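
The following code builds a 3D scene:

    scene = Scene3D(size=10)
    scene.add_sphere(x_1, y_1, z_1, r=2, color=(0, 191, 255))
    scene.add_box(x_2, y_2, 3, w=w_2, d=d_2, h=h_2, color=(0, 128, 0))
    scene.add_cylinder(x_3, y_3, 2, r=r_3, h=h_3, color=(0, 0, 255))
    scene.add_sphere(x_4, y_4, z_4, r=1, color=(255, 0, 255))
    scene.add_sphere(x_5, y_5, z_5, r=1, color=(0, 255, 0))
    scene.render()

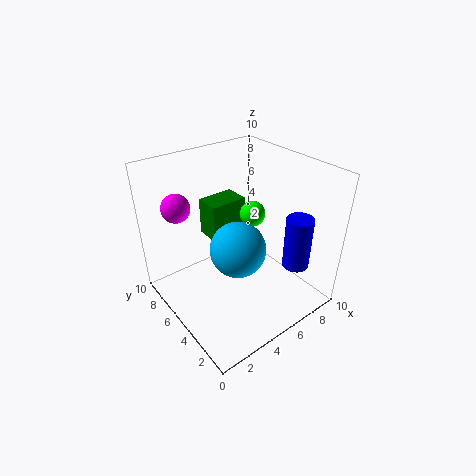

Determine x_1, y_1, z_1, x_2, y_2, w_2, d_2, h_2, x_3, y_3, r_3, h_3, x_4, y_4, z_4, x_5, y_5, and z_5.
x_1 = 5, y_1 = 5, z_1 = 4, x_2 = 5, y_2 = 8, w_2 = 3, d_2 = 2, h_2 = 3, x_3 = 9, y_3 = 3, r_3 = 1, h_3 = 4, x_4 = 2, y_4 = 8, z_4 = 7, x_5 = 8, y_5 = 7, z_5 = 5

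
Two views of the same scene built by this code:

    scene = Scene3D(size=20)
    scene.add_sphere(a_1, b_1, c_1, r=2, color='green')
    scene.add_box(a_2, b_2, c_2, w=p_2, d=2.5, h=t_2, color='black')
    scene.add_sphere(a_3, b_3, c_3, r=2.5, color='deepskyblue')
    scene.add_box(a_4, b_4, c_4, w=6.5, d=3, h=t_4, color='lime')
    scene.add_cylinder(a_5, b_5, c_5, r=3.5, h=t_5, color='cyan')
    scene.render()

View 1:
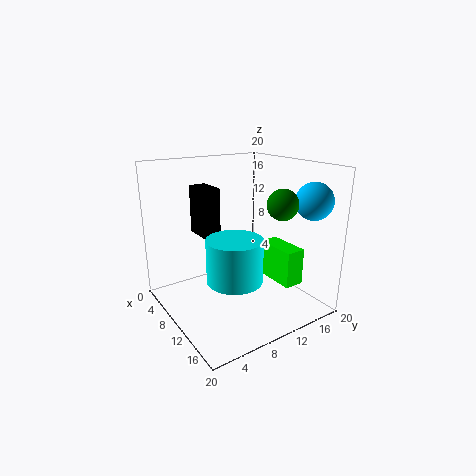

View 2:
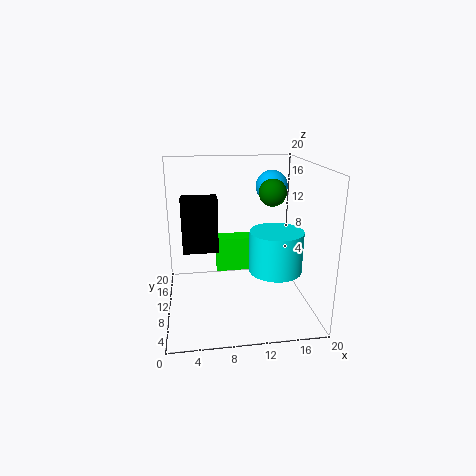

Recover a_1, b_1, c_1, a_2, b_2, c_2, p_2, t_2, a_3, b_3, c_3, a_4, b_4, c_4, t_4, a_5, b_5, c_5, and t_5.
a_1 = 15.5
b_1 = 13
c_1 = 15.5
a_2 = 2.5
b_2 = 6.5
c_2 = 9.5
p_2 = 4.5
t_2 = 7
a_3 = 16.5
b_3 = 17.5
c_3 = 15.5
a_4 = 7.5
b_4 = 16
c_4 = 2
t_4 = 5.5
a_5 = 14.5
b_5 = 6.5
c_5 = 6.5
t_5 = 5.5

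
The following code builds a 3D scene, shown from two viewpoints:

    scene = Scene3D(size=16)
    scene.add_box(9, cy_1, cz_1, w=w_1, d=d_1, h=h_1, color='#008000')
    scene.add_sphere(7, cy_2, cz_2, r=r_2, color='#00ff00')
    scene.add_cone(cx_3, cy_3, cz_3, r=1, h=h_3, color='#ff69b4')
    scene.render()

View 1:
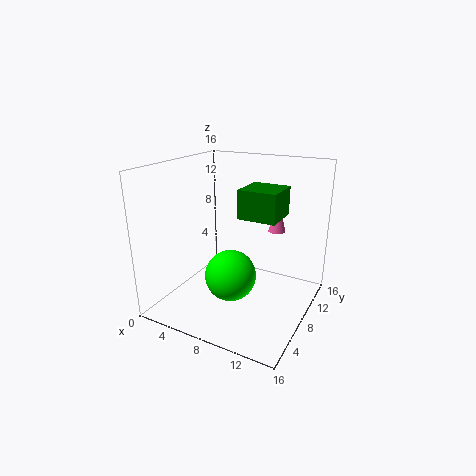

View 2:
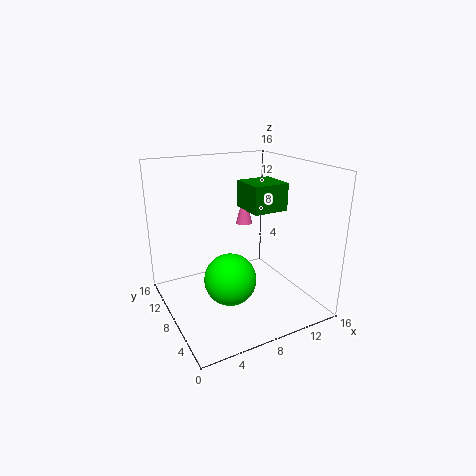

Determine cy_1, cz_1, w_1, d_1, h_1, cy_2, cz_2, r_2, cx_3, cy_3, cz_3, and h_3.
cy_1 = 6; cz_1 = 11; w_1 = 4; d_1 = 4; h_1 = 3; cy_2 = 8; cz_2 = 3; r_2 = 3; cx_3 = 11; cy_3 = 12; cz_3 = 8; h_3 = 4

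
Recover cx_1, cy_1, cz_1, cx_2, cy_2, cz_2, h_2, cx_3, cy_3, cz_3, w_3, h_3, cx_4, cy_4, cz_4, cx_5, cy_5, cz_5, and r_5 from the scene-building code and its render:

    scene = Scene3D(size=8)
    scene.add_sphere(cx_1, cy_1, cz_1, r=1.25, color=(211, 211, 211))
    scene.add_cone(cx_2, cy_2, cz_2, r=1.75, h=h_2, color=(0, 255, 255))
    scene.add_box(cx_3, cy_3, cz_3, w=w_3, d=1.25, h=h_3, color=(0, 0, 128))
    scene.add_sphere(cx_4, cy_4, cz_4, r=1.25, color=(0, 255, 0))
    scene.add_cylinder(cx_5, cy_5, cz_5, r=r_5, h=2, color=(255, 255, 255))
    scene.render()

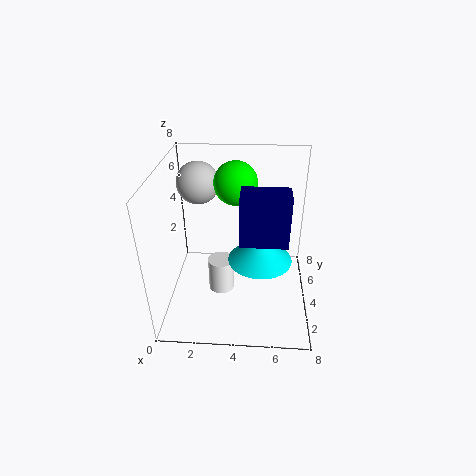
cx_1 = 1.5, cy_1 = 6.25, cz_1 = 6.25, cx_2 = 5.25, cy_2 = 3.5, cz_2 = 3, h_2 = 1.5, cx_3 = 4.25, cy_3 = 1.25, cz_3 = 5.25, w_3 = 2.25, h_3 = 2.5, cx_4 = 3.75, cy_4 = 5.75, cz_4 = 6.5, cx_5 = 3, cy_5 = 4, cz_5 = 0.5, r_5 = 0.75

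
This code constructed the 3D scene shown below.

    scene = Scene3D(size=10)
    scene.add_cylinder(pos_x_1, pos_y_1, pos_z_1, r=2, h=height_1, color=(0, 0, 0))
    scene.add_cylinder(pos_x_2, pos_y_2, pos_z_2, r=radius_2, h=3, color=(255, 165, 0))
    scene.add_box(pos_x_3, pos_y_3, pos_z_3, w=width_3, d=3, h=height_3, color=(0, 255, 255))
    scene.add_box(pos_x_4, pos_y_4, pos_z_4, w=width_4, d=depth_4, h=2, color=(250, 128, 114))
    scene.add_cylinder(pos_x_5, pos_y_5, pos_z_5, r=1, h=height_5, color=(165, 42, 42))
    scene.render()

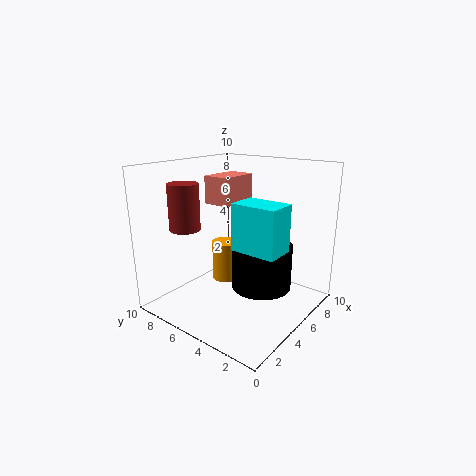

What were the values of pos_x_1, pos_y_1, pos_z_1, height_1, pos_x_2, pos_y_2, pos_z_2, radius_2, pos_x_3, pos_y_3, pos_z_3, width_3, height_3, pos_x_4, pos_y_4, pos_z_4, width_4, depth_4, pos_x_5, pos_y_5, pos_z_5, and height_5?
pos_x_1 = 5; pos_y_1 = 3; pos_z_1 = 2; height_1 = 3; pos_x_2 = 6; pos_y_2 = 7; pos_z_2 = 1; radius_2 = 1; pos_x_3 = 3; pos_y_3 = 1; pos_z_3 = 5; width_3 = 2; height_3 = 3; pos_x_4 = 5; pos_y_4 = 6; pos_z_4 = 7; width_4 = 3; depth_4 = 2; pos_x_5 = 2; pos_y_5 = 7; pos_z_5 = 6; height_5 = 3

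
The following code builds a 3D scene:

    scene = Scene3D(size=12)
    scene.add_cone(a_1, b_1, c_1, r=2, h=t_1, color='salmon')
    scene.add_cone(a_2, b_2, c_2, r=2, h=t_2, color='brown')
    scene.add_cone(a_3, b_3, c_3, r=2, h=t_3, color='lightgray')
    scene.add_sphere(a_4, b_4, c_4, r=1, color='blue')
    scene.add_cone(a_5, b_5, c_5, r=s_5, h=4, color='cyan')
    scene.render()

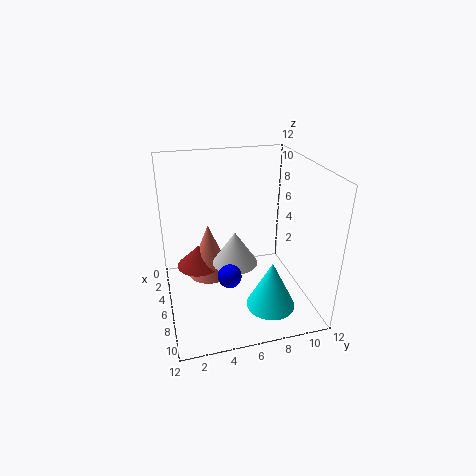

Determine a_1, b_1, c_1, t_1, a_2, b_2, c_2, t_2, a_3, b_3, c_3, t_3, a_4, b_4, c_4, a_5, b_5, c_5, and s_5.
a_1 = 3; b_1 = 4; c_1 = 1; t_1 = 5; a_2 = 3; b_2 = 3; c_2 = 2; t_2 = 2; a_3 = 5; b_3 = 6; c_3 = 3; t_3 = 3; a_4 = 7; b_4 = 5; c_4 = 3; a_5 = 9; b_5 = 8; c_5 = 1; s_5 = 2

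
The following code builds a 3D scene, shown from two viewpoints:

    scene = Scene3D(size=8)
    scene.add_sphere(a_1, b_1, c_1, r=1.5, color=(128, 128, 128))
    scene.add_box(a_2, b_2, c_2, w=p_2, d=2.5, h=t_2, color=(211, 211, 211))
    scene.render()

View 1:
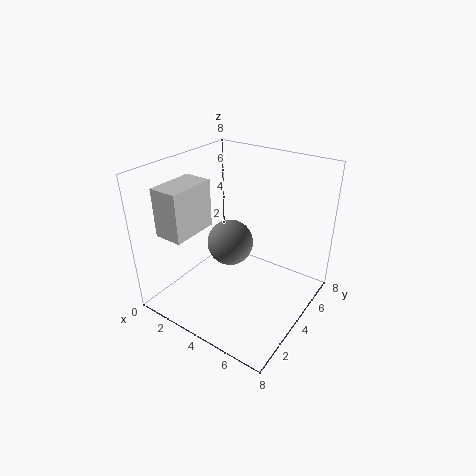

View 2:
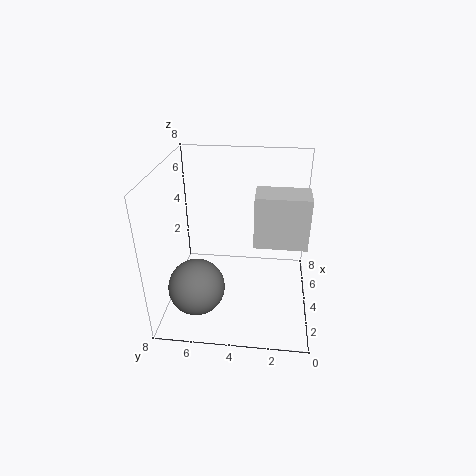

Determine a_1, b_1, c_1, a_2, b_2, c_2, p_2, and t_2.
a_1 = 2
b_1 = 6
c_1 = 2
a_2 = 1.5
b_2 = 0.5
c_2 = 5
p_2 = 1.5
t_2 = 2.5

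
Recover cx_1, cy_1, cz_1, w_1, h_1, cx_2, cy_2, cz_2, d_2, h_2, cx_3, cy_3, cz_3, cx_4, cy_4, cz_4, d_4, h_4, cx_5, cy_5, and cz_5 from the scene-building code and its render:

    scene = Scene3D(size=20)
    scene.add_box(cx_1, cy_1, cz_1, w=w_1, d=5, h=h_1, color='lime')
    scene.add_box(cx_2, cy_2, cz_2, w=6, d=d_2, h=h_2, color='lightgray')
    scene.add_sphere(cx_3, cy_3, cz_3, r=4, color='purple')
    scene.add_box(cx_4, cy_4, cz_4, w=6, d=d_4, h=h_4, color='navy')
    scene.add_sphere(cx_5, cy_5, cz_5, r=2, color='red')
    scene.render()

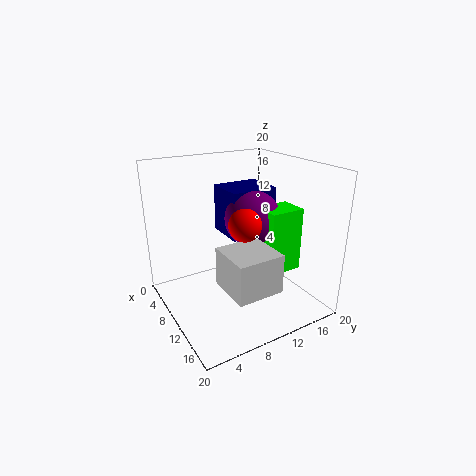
cx_1 = 10, cy_1 = 13, cz_1 = 5, w_1 = 4, h_1 = 9, cx_2 = 13, cy_2 = 5, cz_2 = 6, d_2 = 6, h_2 = 5, cx_3 = 9, cy_3 = 13, cz_3 = 12, cx_4 = 3, cy_4 = 10, cz_4 = 9, d_4 = 7, h_4 = 7, cx_5 = 15, cy_5 = 8, cz_5 = 14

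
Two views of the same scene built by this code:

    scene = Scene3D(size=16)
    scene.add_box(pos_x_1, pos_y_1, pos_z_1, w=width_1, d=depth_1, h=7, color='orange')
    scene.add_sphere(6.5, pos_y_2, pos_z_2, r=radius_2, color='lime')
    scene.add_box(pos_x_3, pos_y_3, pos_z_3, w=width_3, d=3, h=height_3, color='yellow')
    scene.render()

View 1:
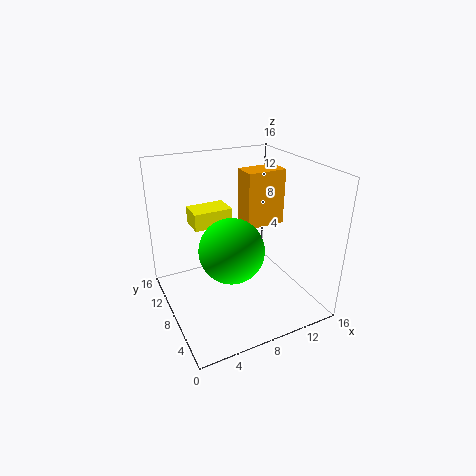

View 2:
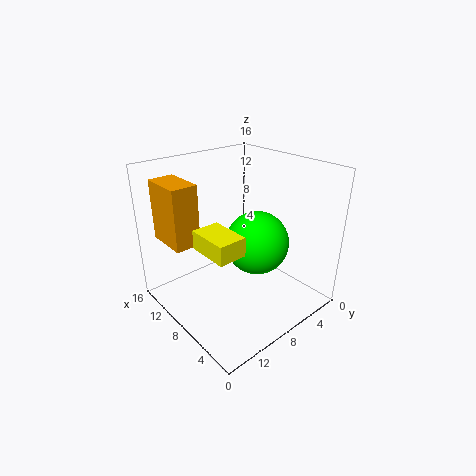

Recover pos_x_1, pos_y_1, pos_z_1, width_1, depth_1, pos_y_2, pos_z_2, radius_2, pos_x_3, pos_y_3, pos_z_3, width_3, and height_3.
pos_x_1 = 11, pos_y_1 = 11, pos_z_1 = 7, width_1 = 5, depth_1 = 3, pos_y_2 = 6.5, pos_z_2 = 7.5, radius_2 = 3.5, pos_x_3 = 4, pos_y_3 = 10.5, pos_z_3 = 8.5, width_3 = 4.5, height_3 = 2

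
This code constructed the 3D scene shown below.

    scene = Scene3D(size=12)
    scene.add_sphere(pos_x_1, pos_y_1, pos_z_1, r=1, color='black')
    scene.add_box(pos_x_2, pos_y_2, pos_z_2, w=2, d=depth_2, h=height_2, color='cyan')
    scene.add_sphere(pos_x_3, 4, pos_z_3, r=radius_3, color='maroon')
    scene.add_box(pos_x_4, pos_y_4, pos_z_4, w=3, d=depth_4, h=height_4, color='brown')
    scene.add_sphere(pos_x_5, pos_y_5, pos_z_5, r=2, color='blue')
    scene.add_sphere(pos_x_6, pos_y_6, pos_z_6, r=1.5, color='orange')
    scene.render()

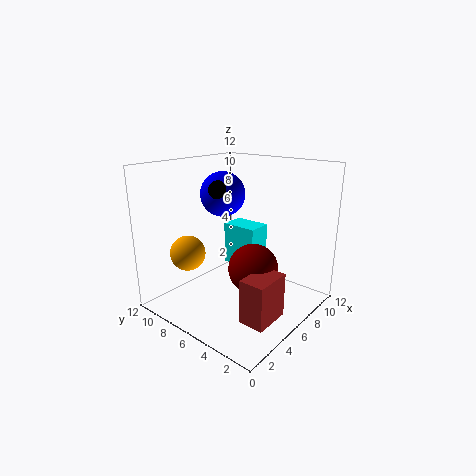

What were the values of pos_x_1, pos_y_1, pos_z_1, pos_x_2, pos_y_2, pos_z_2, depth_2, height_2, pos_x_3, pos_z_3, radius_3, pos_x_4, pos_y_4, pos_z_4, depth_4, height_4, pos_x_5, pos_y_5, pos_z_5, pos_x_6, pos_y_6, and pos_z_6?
pos_x_1 = 6.5
pos_y_1 = 8.5
pos_z_1 = 9.5
pos_x_2 = 6
pos_y_2 = 4.5
pos_z_2 = 3.5
depth_2 = 3
height_2 = 3.5
pos_x_3 = 5.5
pos_z_3 = 4
radius_3 = 2
pos_x_4 = 2.5
pos_y_4 = 1
pos_z_4 = 1
depth_4 = 2
height_4 = 3.5
pos_x_5 = 7.5
pos_y_5 = 9
pos_z_5 = 9
pos_x_6 = 3.5
pos_y_6 = 9.5
pos_z_6 = 4.5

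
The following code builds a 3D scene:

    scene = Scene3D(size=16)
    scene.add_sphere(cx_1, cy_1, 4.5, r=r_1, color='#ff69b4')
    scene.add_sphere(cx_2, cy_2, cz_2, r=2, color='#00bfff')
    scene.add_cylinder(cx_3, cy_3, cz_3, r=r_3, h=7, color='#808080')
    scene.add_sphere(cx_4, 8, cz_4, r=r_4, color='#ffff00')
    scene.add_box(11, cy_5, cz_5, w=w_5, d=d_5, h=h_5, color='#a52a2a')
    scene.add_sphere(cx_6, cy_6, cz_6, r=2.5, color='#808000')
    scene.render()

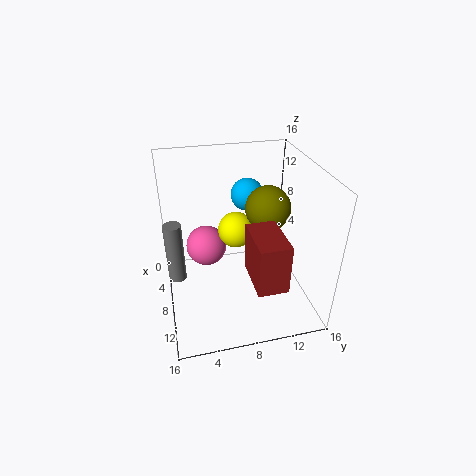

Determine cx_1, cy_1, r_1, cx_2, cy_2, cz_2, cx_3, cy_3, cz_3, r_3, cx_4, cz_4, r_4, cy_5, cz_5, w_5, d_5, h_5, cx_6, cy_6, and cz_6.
cx_1 = 3.5
cy_1 = 5
r_1 = 2.5
cx_2 = 2.5
cy_2 = 10.5
cz_2 = 10.5
cx_3 = 7
cy_3 = 1
cz_3 = 3
r_3 = 1
cx_4 = 7
cz_4 = 8.5
r_4 = 2
cy_5 = 8
cz_5 = 6.5
w_5 = 5
d_5 = 3
h_5 = 5
cx_6 = 7.5
cy_6 = 11.5
cz_6 = 11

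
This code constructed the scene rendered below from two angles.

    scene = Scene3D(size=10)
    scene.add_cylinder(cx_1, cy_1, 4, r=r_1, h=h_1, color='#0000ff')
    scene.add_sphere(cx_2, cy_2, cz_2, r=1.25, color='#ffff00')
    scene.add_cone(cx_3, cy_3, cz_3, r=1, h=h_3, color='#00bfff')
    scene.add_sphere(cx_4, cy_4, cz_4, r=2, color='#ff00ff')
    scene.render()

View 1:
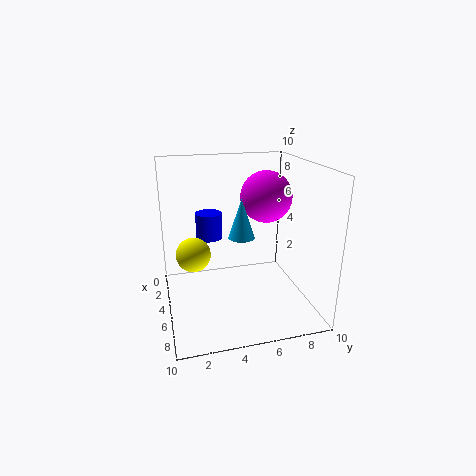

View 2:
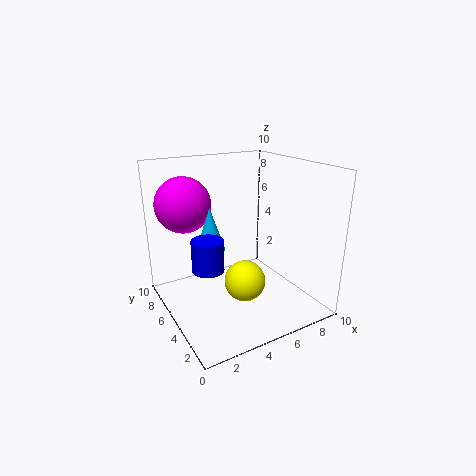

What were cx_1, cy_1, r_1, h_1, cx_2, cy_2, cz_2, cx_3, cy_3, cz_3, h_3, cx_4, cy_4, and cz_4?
cx_1 = 2; cy_1 = 3.5; r_1 = 1; h_1 = 2; cx_2 = 3.75; cy_2 = 2; cz_2 = 3.5; cx_3 = 3.25; cy_3 = 5.75; cz_3 = 4.25; h_3 = 3; cx_4 = 2.25; cy_4 = 8; cz_4 = 7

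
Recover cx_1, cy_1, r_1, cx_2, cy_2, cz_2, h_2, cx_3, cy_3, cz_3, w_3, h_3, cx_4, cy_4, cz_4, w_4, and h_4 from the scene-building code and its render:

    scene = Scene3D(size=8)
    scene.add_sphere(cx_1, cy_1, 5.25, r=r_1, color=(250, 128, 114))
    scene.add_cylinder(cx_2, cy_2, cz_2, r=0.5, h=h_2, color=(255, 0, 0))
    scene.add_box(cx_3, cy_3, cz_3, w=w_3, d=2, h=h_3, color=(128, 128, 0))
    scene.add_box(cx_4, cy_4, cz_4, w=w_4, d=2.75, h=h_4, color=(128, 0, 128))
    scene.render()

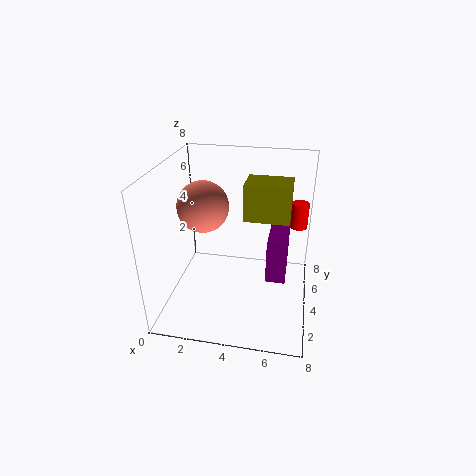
cx_1 = 1.75; cy_1 = 5; r_1 = 1.5; cx_2 = 7.25; cy_2 = 6; cz_2 = 4; h_2 = 1.5; cx_3 = 4; cy_3 = 5.5; cz_3 = 4.25; w_3 = 2.75; h_3 = 2.25; cx_4 = 5.5; cy_4 = 5.25; cz_4 = 0.25; w_4 = 1.25; h_4 = 2.75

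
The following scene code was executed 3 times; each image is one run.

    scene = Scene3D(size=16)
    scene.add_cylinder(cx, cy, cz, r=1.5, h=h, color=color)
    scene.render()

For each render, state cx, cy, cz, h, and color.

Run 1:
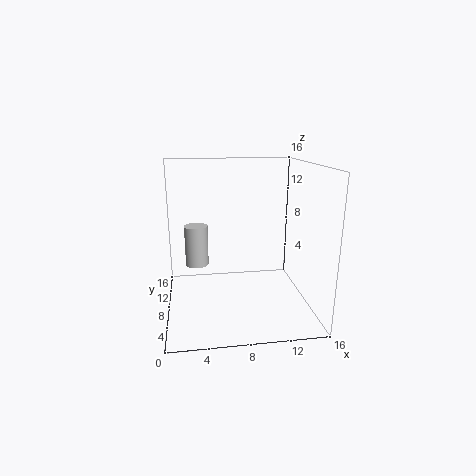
cx = 3.5, cy = 14.25, cz = 2.5, h = 5.25, color = 'lightgray'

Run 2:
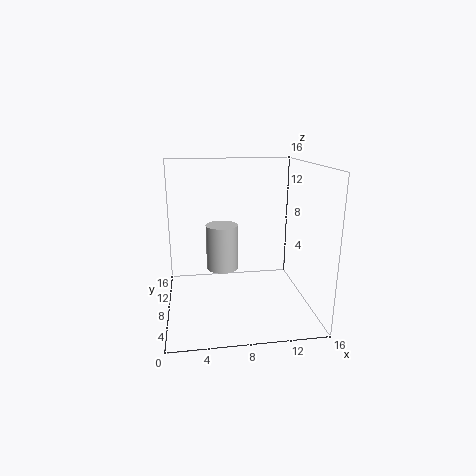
cx = 5.75, cy = 3.25, cz = 6.75, h = 4.25, color = 'lightgray'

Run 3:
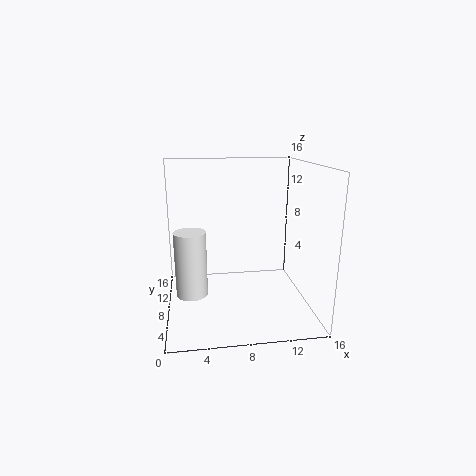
cx = 2.75, cy = 3, cz = 4.25, h = 6.25, color = 'white'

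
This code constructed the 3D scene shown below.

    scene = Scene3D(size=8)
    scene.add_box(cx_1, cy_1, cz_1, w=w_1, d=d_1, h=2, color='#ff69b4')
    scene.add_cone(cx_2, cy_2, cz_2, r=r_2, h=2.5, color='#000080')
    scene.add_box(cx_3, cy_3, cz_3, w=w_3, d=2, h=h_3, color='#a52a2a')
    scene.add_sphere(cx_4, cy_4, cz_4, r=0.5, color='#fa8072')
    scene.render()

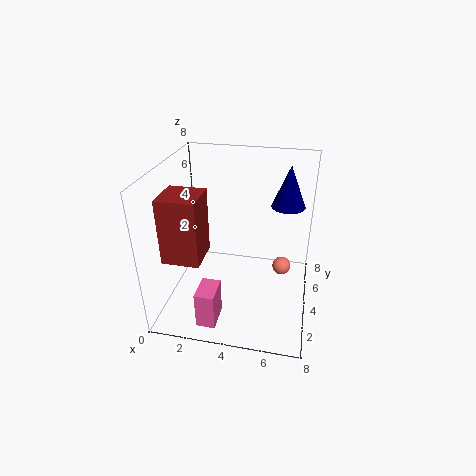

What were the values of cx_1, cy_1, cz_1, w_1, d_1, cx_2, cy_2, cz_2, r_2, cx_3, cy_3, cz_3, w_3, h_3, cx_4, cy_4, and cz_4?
cx_1 = 2.5, cy_1 = 0.5, cz_1 = 0.5, w_1 = 1, d_1 = 1.5, cx_2 = 6.5, cy_2 = 6.5, cz_2 = 5, r_2 = 1, cx_3 = 0.5, cy_3 = 1.5, cz_3 = 3.5, w_3 = 2, h_3 = 3.5, cx_4 = 6.5, cy_4 = 4, cz_4 = 2.5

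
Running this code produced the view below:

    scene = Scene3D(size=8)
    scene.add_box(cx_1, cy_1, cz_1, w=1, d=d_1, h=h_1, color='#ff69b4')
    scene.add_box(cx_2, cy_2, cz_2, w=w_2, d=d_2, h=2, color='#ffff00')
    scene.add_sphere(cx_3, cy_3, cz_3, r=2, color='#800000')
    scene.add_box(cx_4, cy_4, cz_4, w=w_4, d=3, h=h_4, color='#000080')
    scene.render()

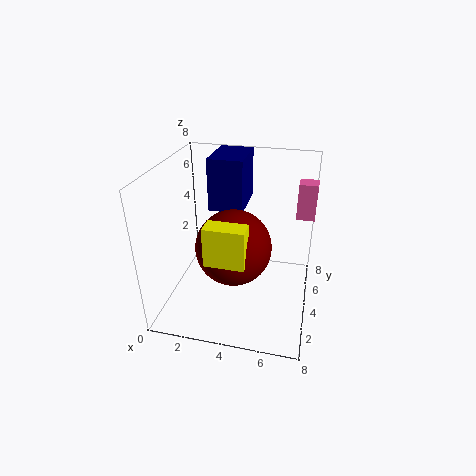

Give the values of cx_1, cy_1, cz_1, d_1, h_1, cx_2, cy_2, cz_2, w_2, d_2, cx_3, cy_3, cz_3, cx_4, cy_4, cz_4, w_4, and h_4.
cx_1 = 7
cy_1 = 5
cz_1 = 5
d_1 = 1
h_1 = 2
cx_2 = 3
cy_2 = 1
cz_2 = 4
w_2 = 2
d_2 = 1
cx_3 = 4
cy_3 = 3
cz_3 = 4
cx_4 = 2
cy_4 = 5
cz_4 = 5
w_4 = 2
h_4 = 3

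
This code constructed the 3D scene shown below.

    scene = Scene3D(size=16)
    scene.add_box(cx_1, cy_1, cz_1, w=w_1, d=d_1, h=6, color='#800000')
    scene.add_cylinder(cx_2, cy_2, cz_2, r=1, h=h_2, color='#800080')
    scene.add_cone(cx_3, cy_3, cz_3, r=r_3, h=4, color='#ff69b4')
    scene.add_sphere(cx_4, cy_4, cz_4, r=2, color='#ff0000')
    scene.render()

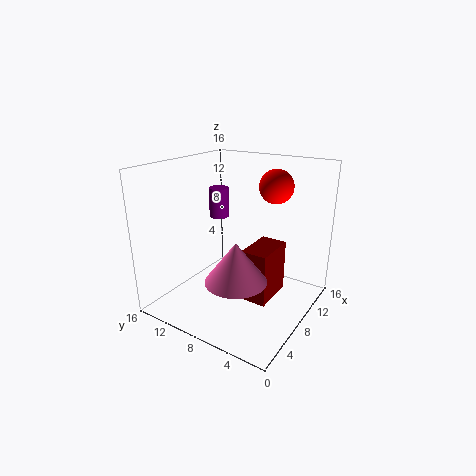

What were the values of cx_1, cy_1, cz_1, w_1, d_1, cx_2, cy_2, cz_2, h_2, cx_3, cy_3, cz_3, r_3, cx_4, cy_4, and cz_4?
cx_1 = 7, cy_1 = 4, cz_1 = 1, w_1 = 5, d_1 = 3, cx_2 = 6, cy_2 = 9, cz_2 = 11, h_2 = 3, cx_3 = 3, cy_3 = 5, cz_3 = 6, r_3 = 3, cx_4 = 13, cy_4 = 6, cz_4 = 13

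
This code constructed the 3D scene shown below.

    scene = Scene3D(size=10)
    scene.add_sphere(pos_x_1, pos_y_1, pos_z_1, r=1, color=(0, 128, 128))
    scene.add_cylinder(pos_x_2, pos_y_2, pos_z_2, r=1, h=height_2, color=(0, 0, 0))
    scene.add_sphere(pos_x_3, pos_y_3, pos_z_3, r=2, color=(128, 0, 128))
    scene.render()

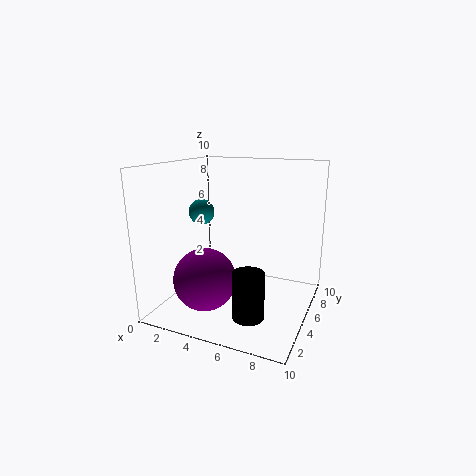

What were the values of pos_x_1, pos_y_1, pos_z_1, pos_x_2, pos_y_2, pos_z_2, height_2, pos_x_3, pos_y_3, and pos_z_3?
pos_x_1 = 1; pos_y_1 = 7; pos_z_1 = 6; pos_x_2 = 7; pos_y_2 = 2; pos_z_2 = 1; height_2 = 3; pos_x_3 = 4; pos_y_3 = 2; pos_z_3 = 3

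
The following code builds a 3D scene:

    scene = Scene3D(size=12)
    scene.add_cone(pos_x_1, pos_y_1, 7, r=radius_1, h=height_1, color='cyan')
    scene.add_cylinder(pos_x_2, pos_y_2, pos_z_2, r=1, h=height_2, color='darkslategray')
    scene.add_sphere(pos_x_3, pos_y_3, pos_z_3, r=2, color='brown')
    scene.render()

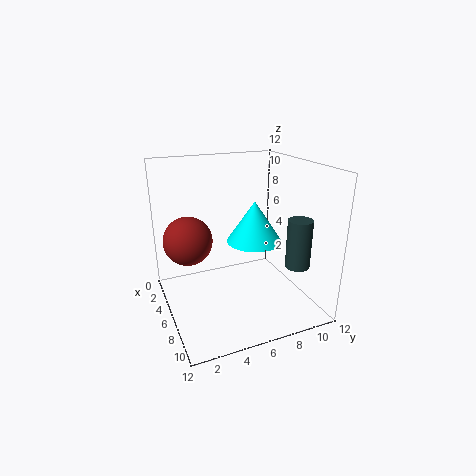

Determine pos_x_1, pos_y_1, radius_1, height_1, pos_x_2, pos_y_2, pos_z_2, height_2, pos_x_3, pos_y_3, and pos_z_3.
pos_x_1 = 9, pos_y_1 = 6, radius_1 = 2, height_1 = 3, pos_x_2 = 9, pos_y_2 = 10, pos_z_2 = 4, height_2 = 4, pos_x_3 = 5, pos_y_3 = 2, pos_z_3 = 6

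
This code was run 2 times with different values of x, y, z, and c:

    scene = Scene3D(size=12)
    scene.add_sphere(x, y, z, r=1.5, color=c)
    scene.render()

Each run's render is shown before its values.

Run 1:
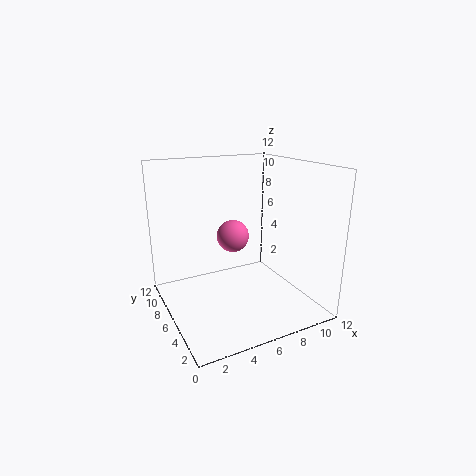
x = 7
y = 9
z = 5
c = 'hotpink'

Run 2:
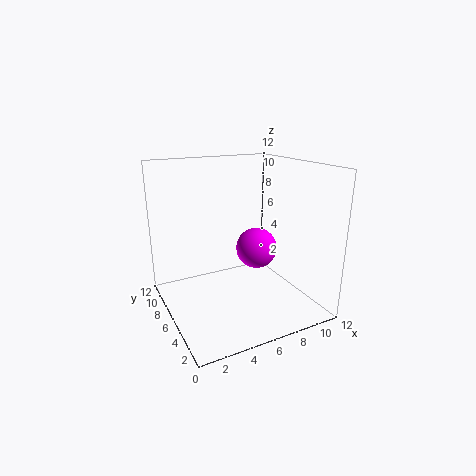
x = 6
y = 3
z = 6.25
c = 'magenta'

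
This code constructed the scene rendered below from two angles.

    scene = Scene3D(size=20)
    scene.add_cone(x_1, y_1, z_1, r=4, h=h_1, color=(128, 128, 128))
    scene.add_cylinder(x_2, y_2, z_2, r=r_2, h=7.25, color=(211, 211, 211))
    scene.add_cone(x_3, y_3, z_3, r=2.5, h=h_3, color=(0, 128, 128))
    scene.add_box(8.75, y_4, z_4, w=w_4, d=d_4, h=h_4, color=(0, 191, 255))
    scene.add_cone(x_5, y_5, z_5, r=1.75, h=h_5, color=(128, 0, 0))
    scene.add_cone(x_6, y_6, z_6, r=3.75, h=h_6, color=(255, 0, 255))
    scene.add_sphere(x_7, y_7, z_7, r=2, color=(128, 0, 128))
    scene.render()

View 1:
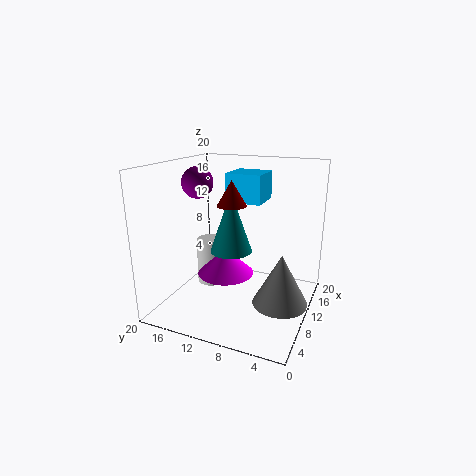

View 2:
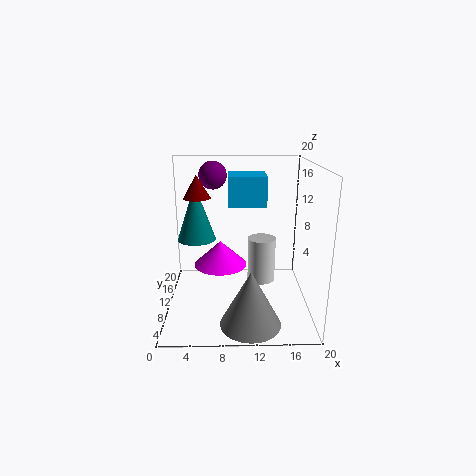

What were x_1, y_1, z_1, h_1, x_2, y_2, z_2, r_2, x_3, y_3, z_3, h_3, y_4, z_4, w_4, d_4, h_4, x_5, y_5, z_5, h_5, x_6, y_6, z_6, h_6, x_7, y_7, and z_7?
x_1 = 11.5, y_1 = 4, z_1 = 0.25, h_1 = 7.5, x_2 = 14, y_2 = 16.5, z_2 = 0.25, r_2 = 2.25, x_3 = 4.5, y_3 = 8.5, z_3 = 10.5, h_3 = 7.25, y_4 = 6.5, z_4 = 15.25, w_4 = 4.75, d_4 = 4.75, h_4 = 3.75, x_5 = 4.75, y_5 = 8.5, z_5 = 16, h_5 = 3, x_6 = 7.5, y_6 = 10.75, z_6 = 5.75, h_6 = 3.5, x_7 = 6.5, y_7 = 14, z_7 = 18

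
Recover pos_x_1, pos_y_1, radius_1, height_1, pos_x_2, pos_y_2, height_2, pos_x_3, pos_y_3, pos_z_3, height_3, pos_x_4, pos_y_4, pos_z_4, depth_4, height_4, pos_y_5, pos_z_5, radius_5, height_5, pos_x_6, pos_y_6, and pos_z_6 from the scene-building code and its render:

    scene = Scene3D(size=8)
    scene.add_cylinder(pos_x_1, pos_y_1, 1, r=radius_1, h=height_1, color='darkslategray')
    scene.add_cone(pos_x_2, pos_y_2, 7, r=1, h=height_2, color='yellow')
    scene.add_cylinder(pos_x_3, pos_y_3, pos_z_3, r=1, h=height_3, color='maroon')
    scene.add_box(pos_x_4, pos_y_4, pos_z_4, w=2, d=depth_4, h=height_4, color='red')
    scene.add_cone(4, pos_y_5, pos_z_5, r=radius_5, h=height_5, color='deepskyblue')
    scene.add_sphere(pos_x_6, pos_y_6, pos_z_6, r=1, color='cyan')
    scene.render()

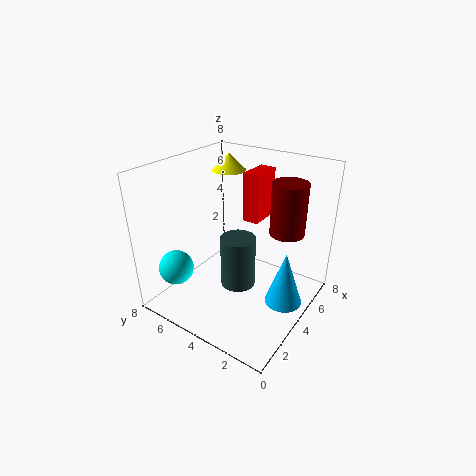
pos_x_1 = 4; pos_y_1 = 4; radius_1 = 1; height_1 = 3; pos_x_2 = 6; pos_y_2 = 6; height_2 = 1; pos_x_3 = 6; pos_y_3 = 2; pos_z_3 = 4; height_3 = 3; pos_x_4 = 6; pos_y_4 = 4; pos_z_4 = 4; depth_4 = 1; height_4 = 3; pos_y_5 = 1; pos_z_5 = 1; radius_5 = 1; height_5 = 3; pos_x_6 = 2; pos_y_6 = 7; pos_z_6 = 2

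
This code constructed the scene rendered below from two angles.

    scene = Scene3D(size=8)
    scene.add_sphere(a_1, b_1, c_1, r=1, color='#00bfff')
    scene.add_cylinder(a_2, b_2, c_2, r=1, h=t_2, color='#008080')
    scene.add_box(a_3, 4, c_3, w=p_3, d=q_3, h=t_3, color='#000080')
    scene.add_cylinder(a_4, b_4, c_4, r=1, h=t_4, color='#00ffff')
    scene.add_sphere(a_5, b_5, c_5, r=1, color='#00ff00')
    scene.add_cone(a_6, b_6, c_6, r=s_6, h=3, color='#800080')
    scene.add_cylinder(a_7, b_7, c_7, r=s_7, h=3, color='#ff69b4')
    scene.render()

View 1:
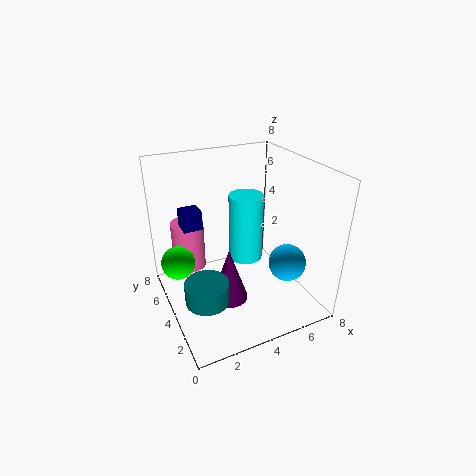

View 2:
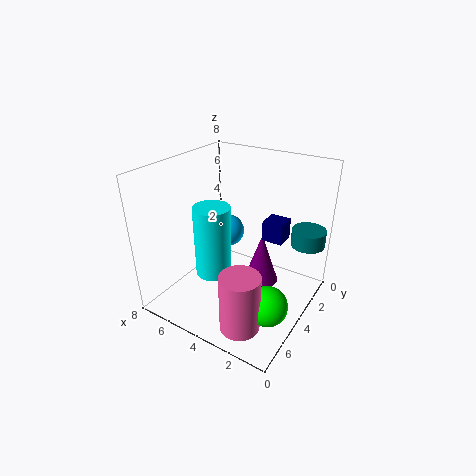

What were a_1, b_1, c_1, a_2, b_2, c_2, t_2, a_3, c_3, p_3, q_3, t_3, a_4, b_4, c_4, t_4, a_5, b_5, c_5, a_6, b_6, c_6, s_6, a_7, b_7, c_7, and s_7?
a_1 = 6; b_1 = 2; c_1 = 3; a_2 = 1; b_2 = 1; c_2 = 3; t_2 = 1; a_3 = 1; c_3 = 5; p_3 = 1; q_3 = 1; t_3 = 1; a_4 = 5; b_4 = 5; c_4 = 2; t_4 = 4; a_5 = 1; b_5 = 6; c_5 = 2; a_6 = 3; b_6 = 3; c_6 = 1; s_6 = 1; a_7 = 2; b_7 = 7; c_7 = 1; s_7 = 1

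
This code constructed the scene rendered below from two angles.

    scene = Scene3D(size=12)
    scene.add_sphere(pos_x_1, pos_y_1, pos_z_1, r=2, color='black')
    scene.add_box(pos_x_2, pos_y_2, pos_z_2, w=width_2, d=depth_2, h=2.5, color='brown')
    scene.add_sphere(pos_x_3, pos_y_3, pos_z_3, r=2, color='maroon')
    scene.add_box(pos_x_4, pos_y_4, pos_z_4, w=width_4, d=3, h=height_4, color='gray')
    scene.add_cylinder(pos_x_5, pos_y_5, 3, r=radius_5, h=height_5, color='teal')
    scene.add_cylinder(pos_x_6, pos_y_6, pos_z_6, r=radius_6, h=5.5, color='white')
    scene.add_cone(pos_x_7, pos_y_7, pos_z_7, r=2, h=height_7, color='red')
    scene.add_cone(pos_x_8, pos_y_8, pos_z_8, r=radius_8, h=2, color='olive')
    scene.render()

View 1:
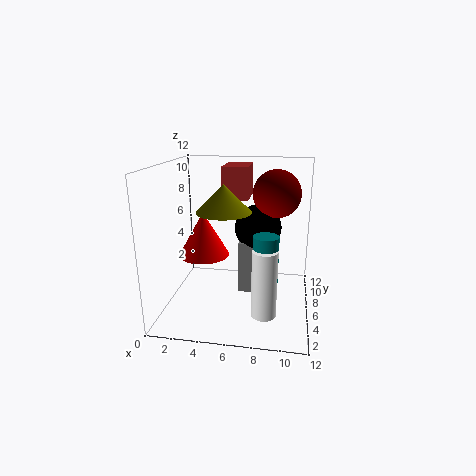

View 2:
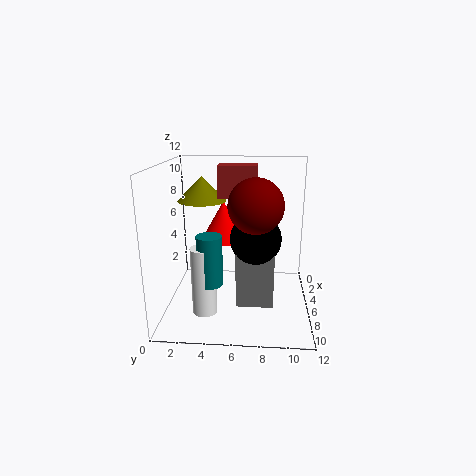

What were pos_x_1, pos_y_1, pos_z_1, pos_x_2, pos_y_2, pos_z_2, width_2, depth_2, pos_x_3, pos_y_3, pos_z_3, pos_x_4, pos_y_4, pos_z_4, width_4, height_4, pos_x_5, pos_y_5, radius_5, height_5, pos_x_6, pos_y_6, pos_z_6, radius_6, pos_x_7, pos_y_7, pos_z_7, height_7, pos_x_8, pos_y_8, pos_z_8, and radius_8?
pos_x_1 = 7.5, pos_y_1 = 7.5, pos_z_1 = 6.5, pos_x_2 = 5, pos_y_2 = 4.5, pos_z_2 = 9.5, width_2 = 2, depth_2 = 3, pos_x_3 = 9, pos_y_3 = 7.5, pos_z_3 = 9.5, pos_x_4 = 6, pos_y_4 = 6, pos_z_4 = 1, width_4 = 2.5, height_4 = 4.5, pos_x_5 = 8.5, pos_y_5 = 4, radius_5 = 1, height_5 = 4, pos_x_6 = 8.5, pos_y_6 = 3.5, pos_z_6 = 0.5, radius_6 = 1, pos_x_7 = 3.5, pos_y_7 = 4.5, pos_z_7 = 5, height_7 = 3.5, pos_x_8 = 5.5, pos_y_8 = 3, pos_z_8 = 9, radius_8 = 2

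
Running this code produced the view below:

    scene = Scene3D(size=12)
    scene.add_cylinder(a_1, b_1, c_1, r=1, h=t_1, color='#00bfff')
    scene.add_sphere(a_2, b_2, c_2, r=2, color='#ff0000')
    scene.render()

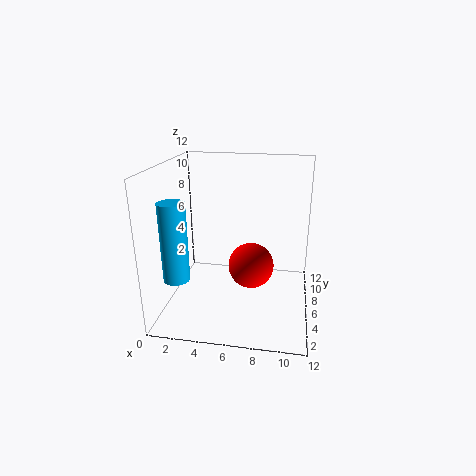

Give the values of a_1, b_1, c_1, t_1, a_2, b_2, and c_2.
a_1 = 2; b_1 = 2; c_1 = 4; t_1 = 6; a_2 = 7; b_2 = 7; c_2 = 3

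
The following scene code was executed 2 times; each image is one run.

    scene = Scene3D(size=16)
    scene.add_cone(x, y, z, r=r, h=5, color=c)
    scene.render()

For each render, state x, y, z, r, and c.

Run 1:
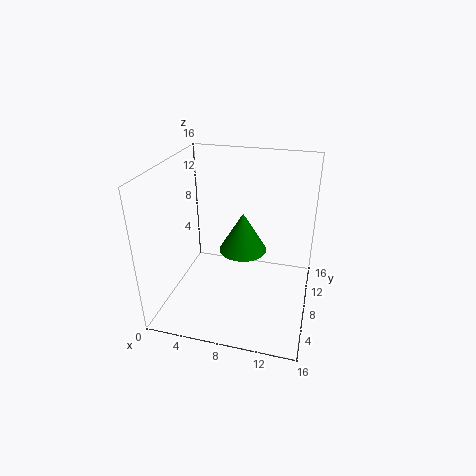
x = 7.5; y = 12.25; z = 4; r = 3; c = 'green'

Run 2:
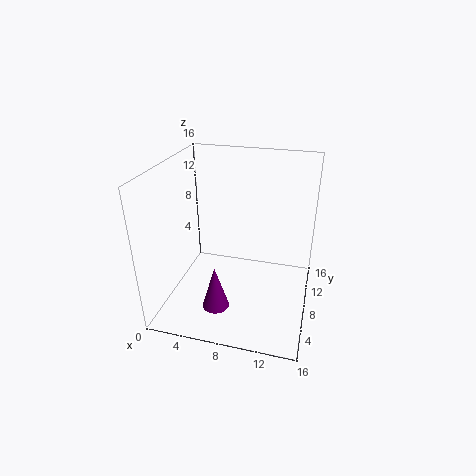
x = 6.25; y = 4.75; z = 0.75; r = 1.5; c = 'purple'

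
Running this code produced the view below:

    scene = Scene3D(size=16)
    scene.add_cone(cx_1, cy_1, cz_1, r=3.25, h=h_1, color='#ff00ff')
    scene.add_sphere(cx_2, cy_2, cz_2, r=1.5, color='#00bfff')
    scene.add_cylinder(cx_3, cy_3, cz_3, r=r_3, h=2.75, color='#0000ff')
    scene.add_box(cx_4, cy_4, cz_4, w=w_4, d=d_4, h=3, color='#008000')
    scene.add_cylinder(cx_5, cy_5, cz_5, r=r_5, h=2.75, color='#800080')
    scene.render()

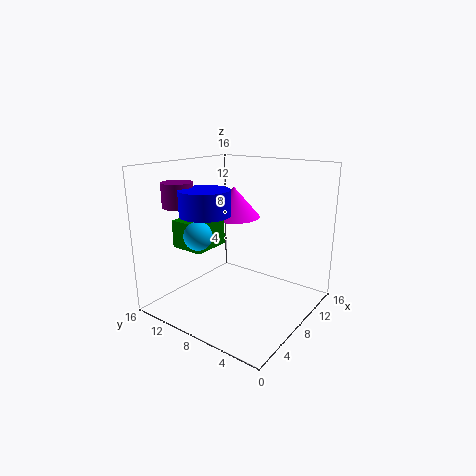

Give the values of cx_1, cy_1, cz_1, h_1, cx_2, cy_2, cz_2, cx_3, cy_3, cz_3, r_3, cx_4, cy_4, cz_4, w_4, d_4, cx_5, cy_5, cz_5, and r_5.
cx_1 = 12
cy_1 = 11.5
cz_1 = 9
h_1 = 3.75
cx_2 = 3.75
cy_2 = 10
cz_2 = 9
cx_3 = 5.5
cy_3 = 10.5
cz_3 = 10.75
r_3 = 2.75
cx_4 = 3.25
cy_4 = 9.5
cz_4 = 7.25
w_4 = 4.25
d_4 = 3.75
cx_5 = 5
cy_5 = 14
cz_5 = 11.25
r_5 = 1.75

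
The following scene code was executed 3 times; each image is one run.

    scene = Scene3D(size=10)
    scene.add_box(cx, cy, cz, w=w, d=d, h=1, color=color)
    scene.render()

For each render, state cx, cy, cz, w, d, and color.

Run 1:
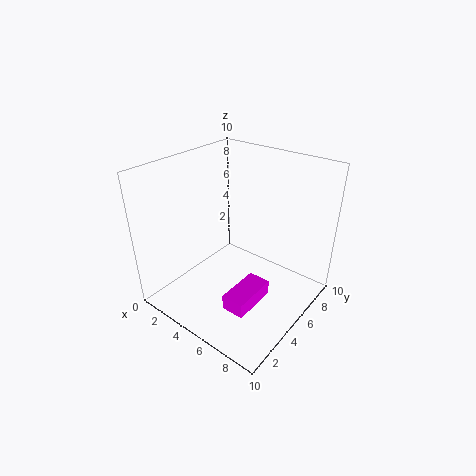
cx = 6.5
cy = 1.5
cz = 2
w = 1.5
d = 3
color = 'magenta'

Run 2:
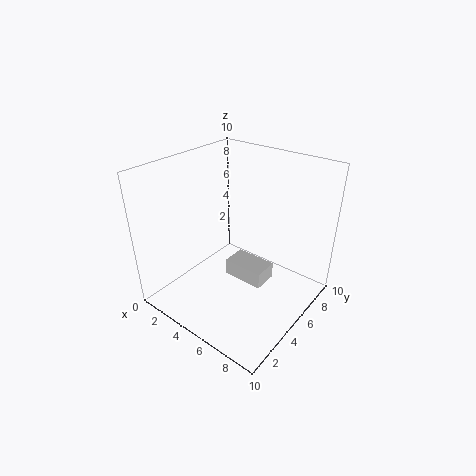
cx = 6
cy = 2.5
cz = 4
w = 2.5
d = 1.5
color = 'lightgray'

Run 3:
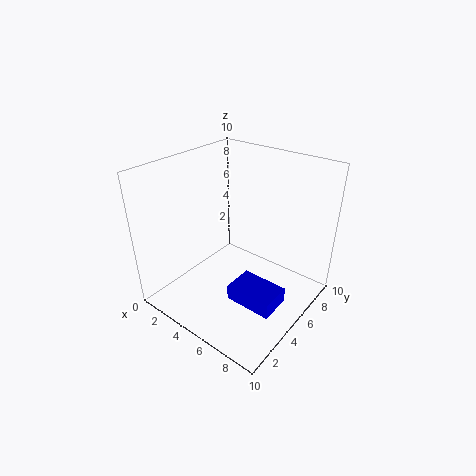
cx = 6.5
cy = 2
cz = 2.5
w = 3
d = 2
color = 'blue'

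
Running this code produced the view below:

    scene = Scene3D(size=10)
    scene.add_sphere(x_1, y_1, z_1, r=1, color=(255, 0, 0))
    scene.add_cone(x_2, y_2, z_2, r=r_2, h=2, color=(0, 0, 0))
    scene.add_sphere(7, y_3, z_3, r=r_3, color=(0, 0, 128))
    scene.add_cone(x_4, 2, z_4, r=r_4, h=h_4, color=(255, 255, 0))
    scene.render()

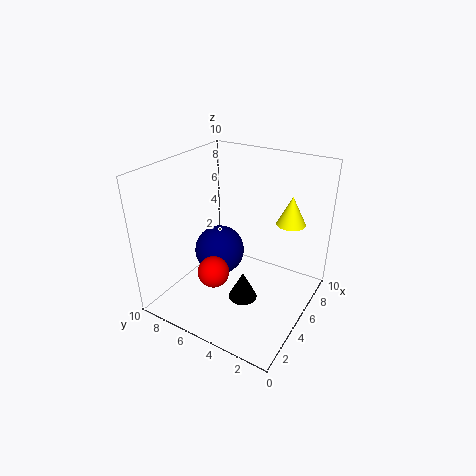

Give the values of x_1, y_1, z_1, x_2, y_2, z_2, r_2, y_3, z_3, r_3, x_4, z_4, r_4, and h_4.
x_1 = 2; y_1 = 5; z_1 = 4; x_2 = 4; y_2 = 4; z_2 = 1; r_2 = 1; y_3 = 8; z_3 = 2; r_3 = 2; x_4 = 7; z_4 = 6; r_4 = 1; h_4 = 2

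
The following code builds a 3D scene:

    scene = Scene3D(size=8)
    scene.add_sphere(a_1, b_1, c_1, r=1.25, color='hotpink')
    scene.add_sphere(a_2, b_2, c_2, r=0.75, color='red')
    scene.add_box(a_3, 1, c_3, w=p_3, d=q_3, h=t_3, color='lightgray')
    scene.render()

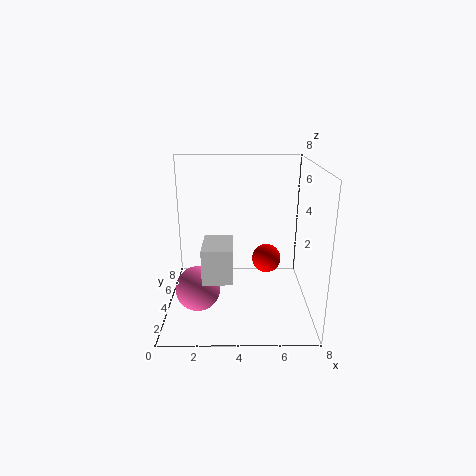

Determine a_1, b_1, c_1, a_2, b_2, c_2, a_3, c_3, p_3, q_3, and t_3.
a_1 = 1.75
b_1 = 3.25
c_1 = 1.25
a_2 = 5.5
b_2 = 3
c_2 = 3.25
a_3 = 2.25
c_3 = 2.75
p_3 = 1.5
q_3 = 2.25
t_3 = 1.75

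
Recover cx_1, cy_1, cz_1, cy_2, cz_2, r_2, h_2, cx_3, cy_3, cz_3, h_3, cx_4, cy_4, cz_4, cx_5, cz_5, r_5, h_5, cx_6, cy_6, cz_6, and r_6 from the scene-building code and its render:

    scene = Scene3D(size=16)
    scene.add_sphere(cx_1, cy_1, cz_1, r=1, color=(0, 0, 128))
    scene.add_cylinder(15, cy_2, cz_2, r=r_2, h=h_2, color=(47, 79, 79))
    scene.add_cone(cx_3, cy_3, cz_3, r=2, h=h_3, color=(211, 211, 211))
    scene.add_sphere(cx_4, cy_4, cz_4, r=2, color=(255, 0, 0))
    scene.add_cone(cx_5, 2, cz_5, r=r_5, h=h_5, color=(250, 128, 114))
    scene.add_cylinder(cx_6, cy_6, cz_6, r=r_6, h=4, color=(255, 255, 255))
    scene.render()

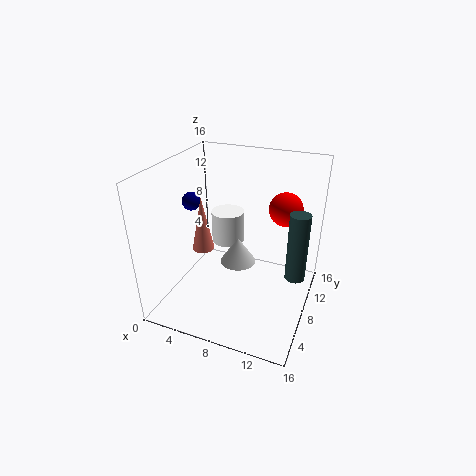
cx_1 = 3; cy_1 = 7; cz_1 = 12; cy_2 = 6; cz_2 = 6; r_2 = 1; h_2 = 7; cx_3 = 8; cy_3 = 8; cz_3 = 5; h_3 = 3; cx_4 = 12; cy_4 = 13; cz_4 = 10; cx_5 = 7; cz_5 = 10; r_5 = 1; h_5 = 5; cx_6 = 5; cy_6 = 12; cz_6 = 5; r_6 = 2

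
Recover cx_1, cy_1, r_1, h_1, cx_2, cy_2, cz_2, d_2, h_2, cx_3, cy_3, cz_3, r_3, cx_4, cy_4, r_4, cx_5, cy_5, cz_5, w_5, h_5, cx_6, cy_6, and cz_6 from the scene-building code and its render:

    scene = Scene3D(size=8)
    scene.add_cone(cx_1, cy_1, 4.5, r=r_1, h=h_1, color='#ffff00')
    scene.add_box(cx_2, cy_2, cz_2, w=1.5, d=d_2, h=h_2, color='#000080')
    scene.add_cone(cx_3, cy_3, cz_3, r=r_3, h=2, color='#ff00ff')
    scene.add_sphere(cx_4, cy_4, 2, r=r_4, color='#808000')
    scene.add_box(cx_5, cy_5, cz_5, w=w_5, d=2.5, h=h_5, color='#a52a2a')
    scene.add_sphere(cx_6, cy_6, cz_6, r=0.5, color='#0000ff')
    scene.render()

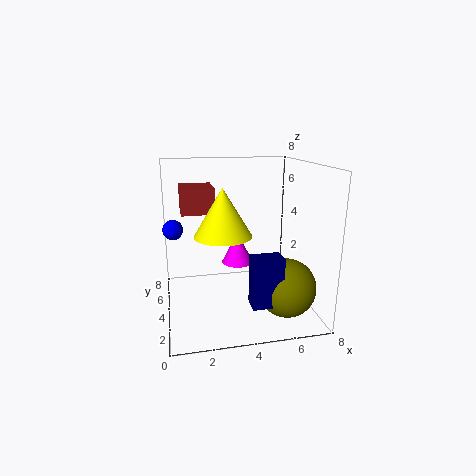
cx_1 = 3
cy_1 = 3
r_1 = 1.5
h_1 = 2.5
cx_2 = 4
cy_2 = 0.5
cz_2 = 1.5
d_2 = 1
h_2 = 2.5
cx_3 = 4.5
cy_3 = 6.5
cz_3 = 1.5
r_3 = 1
cx_4 = 6
cy_4 = 1.5
r_4 = 1.5
cx_5 = 1
cy_5 = 5.5
cz_5 = 5
w_5 = 2
h_5 = 1.5
cx_6 = 0.5
cy_6 = 3
cz_6 = 5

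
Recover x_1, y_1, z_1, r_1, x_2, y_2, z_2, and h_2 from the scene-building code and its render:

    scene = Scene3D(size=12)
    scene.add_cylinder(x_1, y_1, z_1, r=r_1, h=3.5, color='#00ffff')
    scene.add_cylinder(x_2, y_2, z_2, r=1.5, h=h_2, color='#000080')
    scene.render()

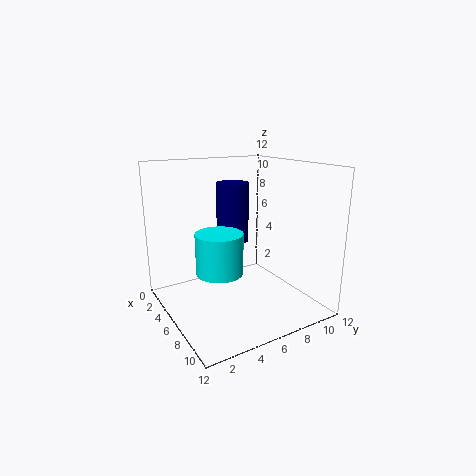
x_1 = 5.5; y_1 = 4.5; z_1 = 3; r_1 = 2; x_2 = 2.5; y_2 = 7.5; z_2 = 4.5; h_2 = 5.5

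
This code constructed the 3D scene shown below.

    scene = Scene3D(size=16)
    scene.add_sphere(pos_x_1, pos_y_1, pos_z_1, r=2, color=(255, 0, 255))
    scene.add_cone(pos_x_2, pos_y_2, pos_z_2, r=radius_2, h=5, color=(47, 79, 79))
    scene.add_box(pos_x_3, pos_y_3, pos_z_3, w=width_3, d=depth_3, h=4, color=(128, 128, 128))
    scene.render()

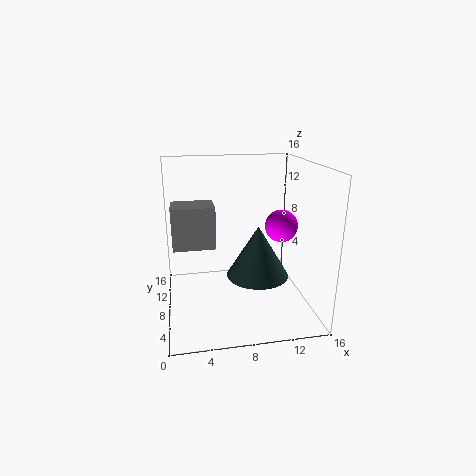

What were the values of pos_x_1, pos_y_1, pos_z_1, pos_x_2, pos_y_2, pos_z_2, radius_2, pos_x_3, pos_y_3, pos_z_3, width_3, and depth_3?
pos_x_1 = 14, pos_y_1 = 11, pos_z_1 = 8, pos_x_2 = 9, pos_y_2 = 3, pos_z_2 = 6, radius_2 = 3, pos_x_3 = 1, pos_y_3 = 3, pos_z_3 = 9, width_3 = 4, depth_3 = 3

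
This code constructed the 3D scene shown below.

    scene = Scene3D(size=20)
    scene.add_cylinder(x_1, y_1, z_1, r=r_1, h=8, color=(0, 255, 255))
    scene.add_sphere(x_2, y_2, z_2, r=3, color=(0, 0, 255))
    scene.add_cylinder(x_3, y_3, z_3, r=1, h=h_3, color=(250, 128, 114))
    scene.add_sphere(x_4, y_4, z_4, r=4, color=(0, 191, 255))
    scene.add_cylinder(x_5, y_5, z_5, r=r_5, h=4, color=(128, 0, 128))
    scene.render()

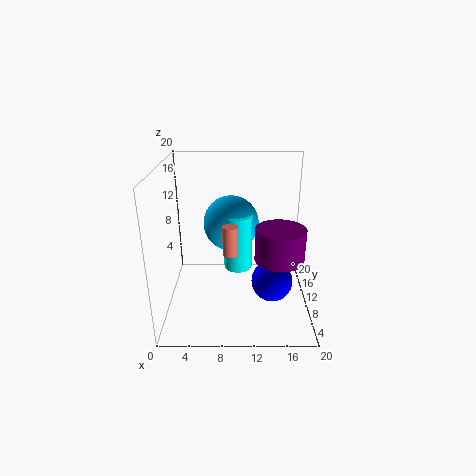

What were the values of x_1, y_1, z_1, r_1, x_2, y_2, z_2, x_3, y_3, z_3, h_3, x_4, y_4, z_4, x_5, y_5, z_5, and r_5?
x_1 = 10
y_1 = 11
z_1 = 5
r_1 = 2
x_2 = 15
y_2 = 10
z_2 = 3
x_3 = 9
y_3 = 7
z_3 = 9
h_3 = 4
x_4 = 9
y_4 = 13
z_4 = 11
x_5 = 15
y_5 = 4
z_5 = 10
r_5 = 3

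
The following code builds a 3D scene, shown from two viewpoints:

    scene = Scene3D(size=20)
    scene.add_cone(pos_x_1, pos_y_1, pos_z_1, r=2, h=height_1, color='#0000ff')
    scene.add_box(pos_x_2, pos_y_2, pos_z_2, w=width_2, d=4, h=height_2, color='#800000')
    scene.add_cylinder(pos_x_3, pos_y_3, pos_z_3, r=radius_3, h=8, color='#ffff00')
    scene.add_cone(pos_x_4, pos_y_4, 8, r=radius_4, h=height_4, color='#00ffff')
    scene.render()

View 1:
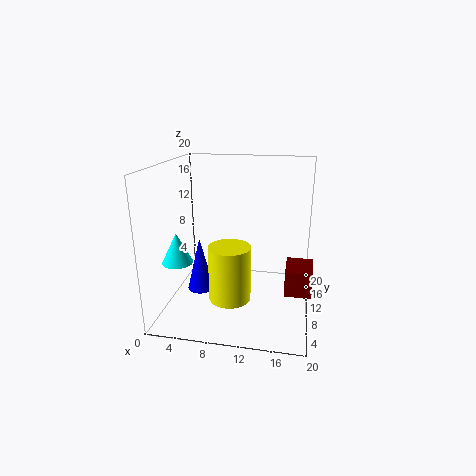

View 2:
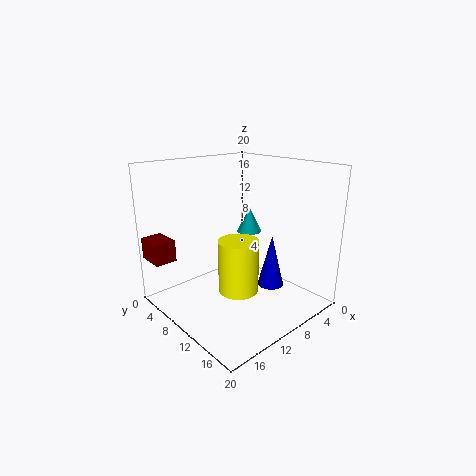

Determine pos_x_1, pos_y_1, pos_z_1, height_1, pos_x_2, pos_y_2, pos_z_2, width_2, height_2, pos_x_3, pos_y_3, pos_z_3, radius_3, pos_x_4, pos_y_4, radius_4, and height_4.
pos_x_1 = 4
pos_y_1 = 11
pos_z_1 = 1
height_1 = 8
pos_x_2 = 17
pos_y_2 = 1
pos_z_2 = 7
width_2 = 3
height_2 = 3
pos_x_3 = 9
pos_y_3 = 9
pos_z_3 = 1
radius_3 = 3
pos_x_4 = 3
pos_y_4 = 5
radius_4 = 2
height_4 = 4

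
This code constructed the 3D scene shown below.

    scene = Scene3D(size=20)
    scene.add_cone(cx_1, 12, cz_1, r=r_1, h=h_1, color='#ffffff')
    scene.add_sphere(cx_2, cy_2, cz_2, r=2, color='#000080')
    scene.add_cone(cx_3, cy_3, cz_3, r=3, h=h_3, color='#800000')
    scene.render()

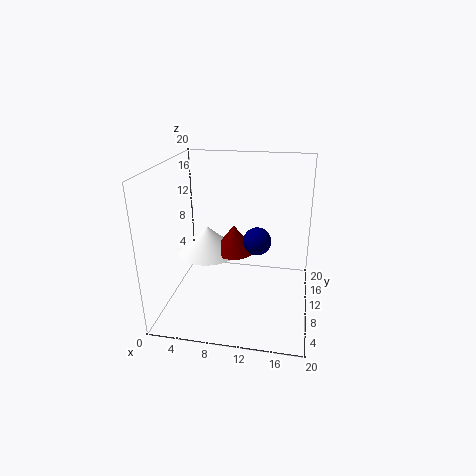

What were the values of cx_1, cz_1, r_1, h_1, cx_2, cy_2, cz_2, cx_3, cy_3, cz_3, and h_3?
cx_1 = 5; cz_1 = 6.5; r_1 = 4.5; h_1 = 4; cx_2 = 12.5; cy_2 = 11.5; cz_2 = 9; cx_3 = 9; cy_3 = 12; cz_3 = 7; h_3 = 4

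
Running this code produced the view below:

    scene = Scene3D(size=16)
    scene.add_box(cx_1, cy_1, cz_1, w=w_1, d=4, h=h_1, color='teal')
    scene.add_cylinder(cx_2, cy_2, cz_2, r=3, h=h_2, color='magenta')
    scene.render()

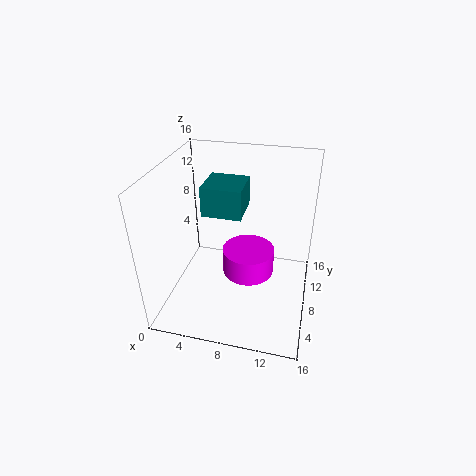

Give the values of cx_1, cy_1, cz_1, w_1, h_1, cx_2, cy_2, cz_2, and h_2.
cx_1 = 5, cy_1 = 5, cz_1 = 12, w_1 = 4, h_1 = 3, cx_2 = 9, cy_2 = 9, cz_2 = 3, h_2 = 3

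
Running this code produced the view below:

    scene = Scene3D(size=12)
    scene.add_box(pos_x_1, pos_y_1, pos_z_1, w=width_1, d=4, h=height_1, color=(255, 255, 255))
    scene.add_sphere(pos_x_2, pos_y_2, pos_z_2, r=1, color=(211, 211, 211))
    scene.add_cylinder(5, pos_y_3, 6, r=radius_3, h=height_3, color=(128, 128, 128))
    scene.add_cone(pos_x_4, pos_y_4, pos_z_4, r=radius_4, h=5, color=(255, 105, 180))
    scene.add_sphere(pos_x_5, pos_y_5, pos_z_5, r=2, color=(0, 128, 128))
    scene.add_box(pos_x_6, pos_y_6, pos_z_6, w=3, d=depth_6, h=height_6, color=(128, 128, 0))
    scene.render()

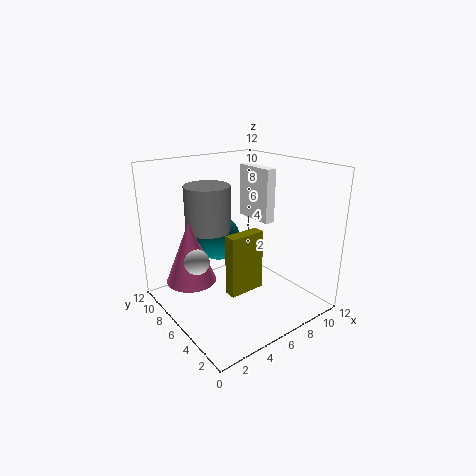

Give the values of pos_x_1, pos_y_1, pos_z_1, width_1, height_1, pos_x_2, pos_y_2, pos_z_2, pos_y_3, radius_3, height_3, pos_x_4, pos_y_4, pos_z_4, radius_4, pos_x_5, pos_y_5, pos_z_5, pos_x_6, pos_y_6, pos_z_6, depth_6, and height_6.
pos_x_1 = 10, pos_y_1 = 7, pos_z_1 = 6, width_1 = 1, height_1 = 5, pos_x_2 = 2, pos_y_2 = 6, pos_z_2 = 5, pos_y_3 = 9, radius_3 = 2, height_3 = 4, pos_x_4 = 2, pos_y_4 = 7, pos_z_4 = 3, radius_4 = 2, pos_x_5 = 6, pos_y_5 = 9, pos_z_5 = 5, pos_x_6 = 4, pos_y_6 = 4, pos_z_6 = 2, depth_6 = 1, height_6 = 5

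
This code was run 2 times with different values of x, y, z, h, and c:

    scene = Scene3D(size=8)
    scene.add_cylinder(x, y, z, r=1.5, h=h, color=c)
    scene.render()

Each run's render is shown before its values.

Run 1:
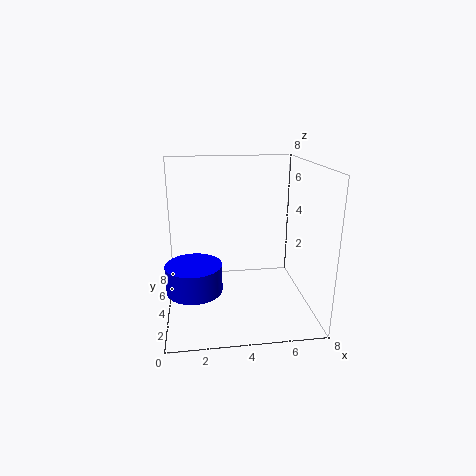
x = 1.5; y = 3; z = 1.5; h = 1.5; c = 'blue'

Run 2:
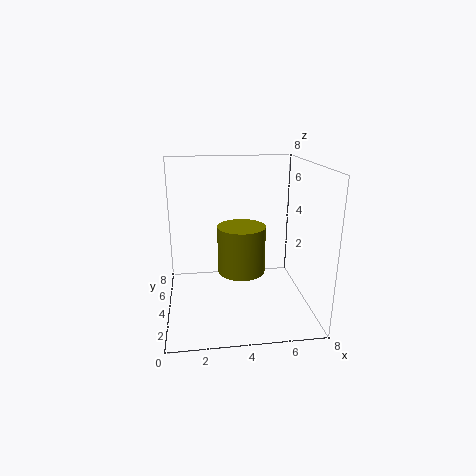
x = 4.5; y = 6; z = 1; h = 3; c = 'olive'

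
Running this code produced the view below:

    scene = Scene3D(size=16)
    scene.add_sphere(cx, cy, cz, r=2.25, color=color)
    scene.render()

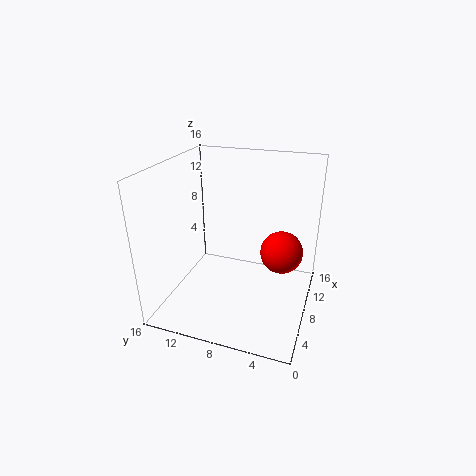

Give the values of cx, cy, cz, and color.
cx = 7.75, cy = 3, cz = 7.25, color = 'red'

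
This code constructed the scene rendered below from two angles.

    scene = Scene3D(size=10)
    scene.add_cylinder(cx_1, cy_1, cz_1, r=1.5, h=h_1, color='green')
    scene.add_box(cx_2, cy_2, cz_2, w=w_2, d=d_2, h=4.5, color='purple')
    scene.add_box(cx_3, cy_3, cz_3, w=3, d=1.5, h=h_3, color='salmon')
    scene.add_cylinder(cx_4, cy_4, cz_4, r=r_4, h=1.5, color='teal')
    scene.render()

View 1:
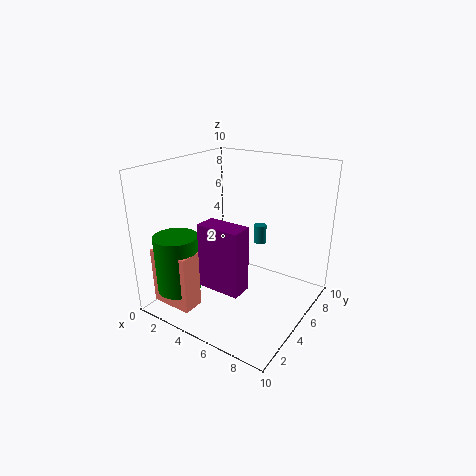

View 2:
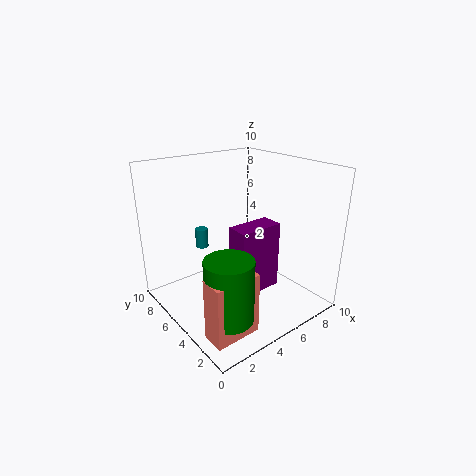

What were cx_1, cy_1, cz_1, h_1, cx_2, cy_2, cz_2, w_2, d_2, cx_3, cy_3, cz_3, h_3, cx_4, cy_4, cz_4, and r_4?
cx_1 = 2; cy_1 = 2; cz_1 = 1.5; h_1 = 4; cx_2 = 3.5; cy_2 = 2.5; cz_2 = 2; w_2 = 3; d_2 = 1.5; cx_3 = 0.5; cy_3 = 1; cz_3 = 0.5; h_3 = 4; cx_4 = 4.5; cy_4 = 9; cz_4 = 3; r_4 = 0.5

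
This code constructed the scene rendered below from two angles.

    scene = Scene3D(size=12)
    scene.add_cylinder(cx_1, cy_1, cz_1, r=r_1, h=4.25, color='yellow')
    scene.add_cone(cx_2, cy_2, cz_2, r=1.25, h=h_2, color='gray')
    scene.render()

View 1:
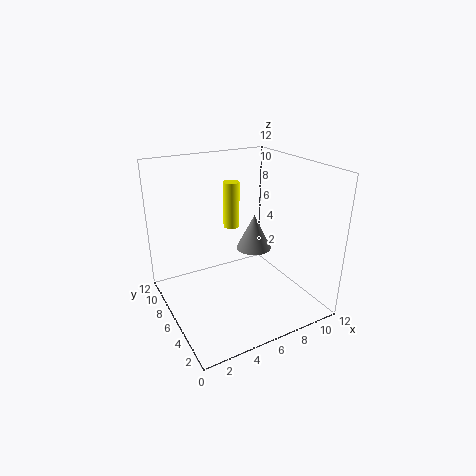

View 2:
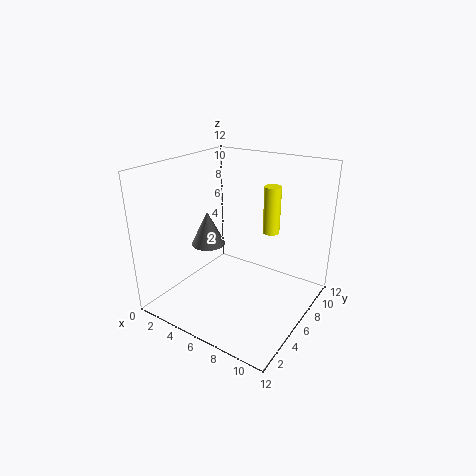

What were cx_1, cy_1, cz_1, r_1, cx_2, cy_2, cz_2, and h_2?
cx_1 = 7.25
cy_1 = 9.5
cz_1 = 5.5
r_1 = 0.75
cx_2 = 5.5
cy_2 = 2.75
cz_2 = 6.75
h_2 = 2.5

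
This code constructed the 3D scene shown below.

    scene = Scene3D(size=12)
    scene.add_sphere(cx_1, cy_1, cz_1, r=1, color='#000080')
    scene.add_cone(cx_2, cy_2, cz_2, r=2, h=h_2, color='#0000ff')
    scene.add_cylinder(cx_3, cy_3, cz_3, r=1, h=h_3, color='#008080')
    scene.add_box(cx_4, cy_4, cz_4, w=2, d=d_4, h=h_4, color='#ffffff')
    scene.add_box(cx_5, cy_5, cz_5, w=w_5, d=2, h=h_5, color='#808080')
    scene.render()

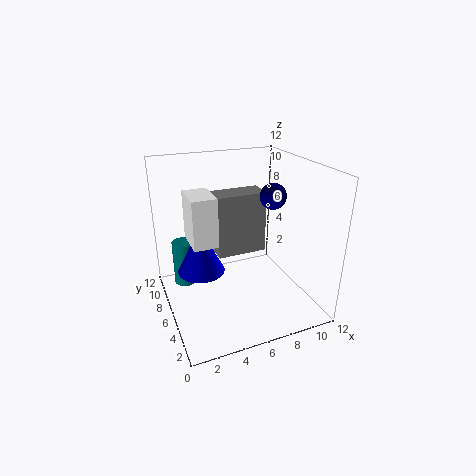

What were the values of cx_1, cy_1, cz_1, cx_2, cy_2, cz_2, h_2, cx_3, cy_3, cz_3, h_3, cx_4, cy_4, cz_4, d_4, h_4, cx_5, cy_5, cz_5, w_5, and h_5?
cx_1 = 8
cy_1 = 4
cz_1 = 10
cx_2 = 3
cy_2 = 7
cz_2 = 3
h_2 = 4
cx_3 = 2
cy_3 = 9
cz_3 = 1
h_3 = 4
cx_4 = 2
cy_4 = 5
cz_4 = 6
d_4 = 3
h_4 = 4
cx_5 = 4
cy_5 = 5
cz_5 = 5
w_5 = 4
h_5 = 5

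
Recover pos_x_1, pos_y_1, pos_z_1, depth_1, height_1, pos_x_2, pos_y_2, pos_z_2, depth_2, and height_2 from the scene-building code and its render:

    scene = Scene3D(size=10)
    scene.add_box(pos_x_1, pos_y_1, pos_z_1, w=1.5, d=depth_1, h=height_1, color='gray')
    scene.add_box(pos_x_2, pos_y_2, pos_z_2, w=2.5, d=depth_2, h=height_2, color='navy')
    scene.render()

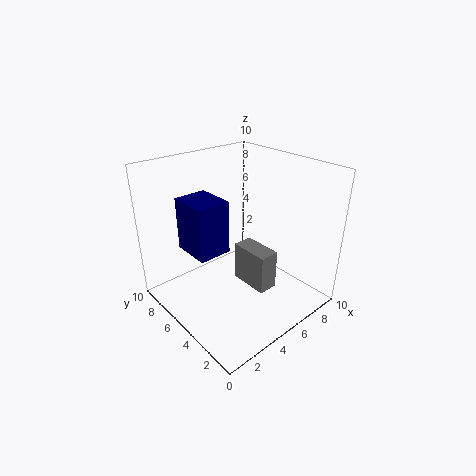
pos_x_1 = 6
pos_y_1 = 3.5
pos_z_1 = 0.5
depth_1 = 3
height_1 = 3
pos_x_2 = 2.75
pos_y_2 = 6.25
pos_z_2 = 3.25
depth_2 = 3
height_2 = 4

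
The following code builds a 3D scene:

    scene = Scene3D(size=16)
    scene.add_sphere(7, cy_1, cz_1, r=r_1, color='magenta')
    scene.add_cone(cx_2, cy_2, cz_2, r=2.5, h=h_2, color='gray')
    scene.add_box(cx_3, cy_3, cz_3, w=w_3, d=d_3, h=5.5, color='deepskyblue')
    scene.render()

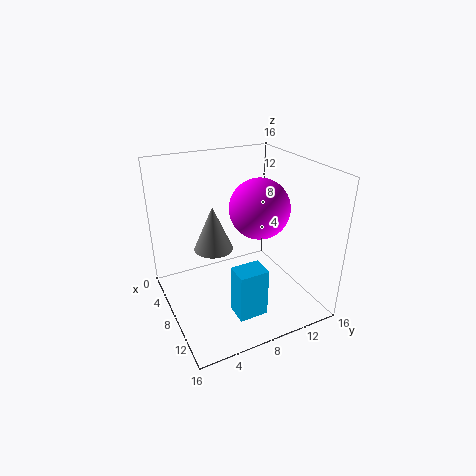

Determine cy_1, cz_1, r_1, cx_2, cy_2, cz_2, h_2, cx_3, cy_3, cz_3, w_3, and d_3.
cy_1 = 11.25, cz_1 = 10.5, r_1 = 3.5, cx_2 = 2.5, cy_2 = 7.25, cz_2 = 4, h_2 = 5.75, cx_3 = 10.25, cy_3 = 6, cz_3 = 0.5, w_3 = 2.5, d_3 = 3.25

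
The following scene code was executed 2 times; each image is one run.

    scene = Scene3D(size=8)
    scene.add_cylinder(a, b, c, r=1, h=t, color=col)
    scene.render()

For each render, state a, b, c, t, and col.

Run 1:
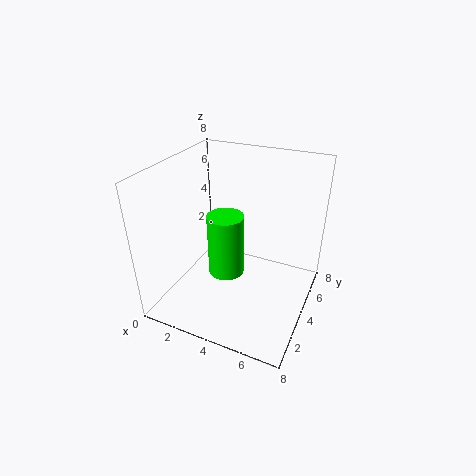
a = 3.5
b = 3.5
c = 2
t = 3.5
col = 'lime'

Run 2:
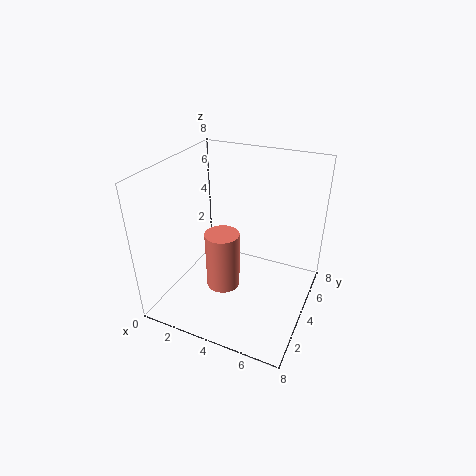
a = 3
b = 4
c = 0.5
t = 3.5
col = 'salmon'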